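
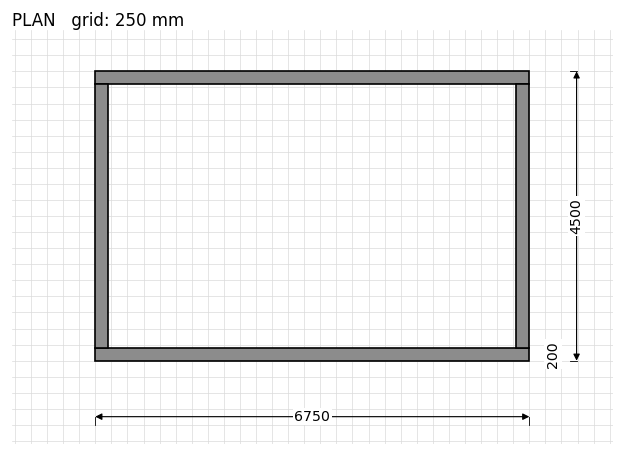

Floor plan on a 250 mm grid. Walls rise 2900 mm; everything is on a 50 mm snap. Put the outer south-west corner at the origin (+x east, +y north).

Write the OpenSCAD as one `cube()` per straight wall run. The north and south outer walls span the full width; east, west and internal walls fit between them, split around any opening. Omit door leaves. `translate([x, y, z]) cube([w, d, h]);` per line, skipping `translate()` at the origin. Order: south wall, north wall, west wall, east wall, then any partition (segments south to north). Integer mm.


cube([6750, 200, 2900]);
translate([0, 4300, 0]) cube([6750, 200, 2900]);
translate([0, 200, 0]) cube([200, 4100, 2900]);
translate([6550, 200, 0]) cube([200, 4100, 2900]);


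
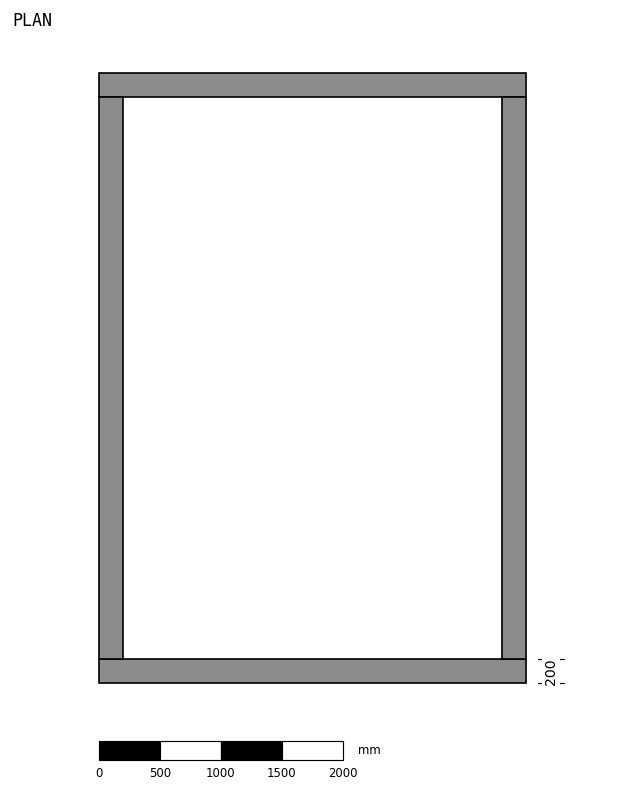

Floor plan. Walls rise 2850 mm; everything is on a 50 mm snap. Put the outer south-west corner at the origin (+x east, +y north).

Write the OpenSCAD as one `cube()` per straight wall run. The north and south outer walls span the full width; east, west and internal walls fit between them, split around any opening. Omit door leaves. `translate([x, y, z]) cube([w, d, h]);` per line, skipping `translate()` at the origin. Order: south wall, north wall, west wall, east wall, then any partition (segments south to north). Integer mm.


cube([3500, 200, 2850]);
translate([0, 4800, 0]) cube([3500, 200, 2850]);
translate([0, 200, 0]) cube([200, 4600, 2850]);
translate([3300, 200, 0]) cube([200, 4600, 2850]);


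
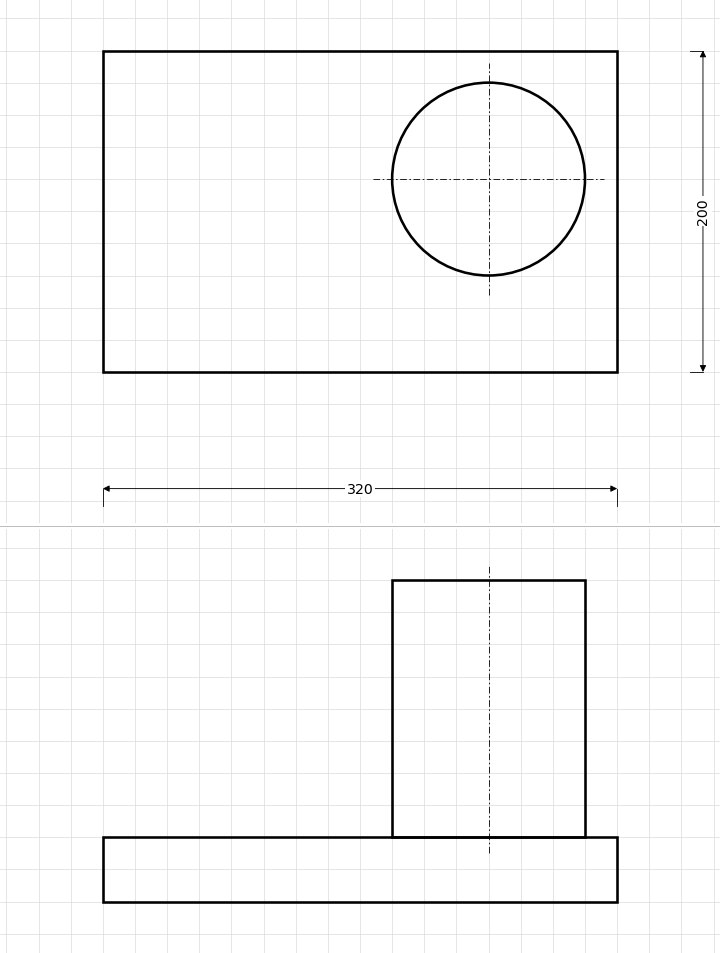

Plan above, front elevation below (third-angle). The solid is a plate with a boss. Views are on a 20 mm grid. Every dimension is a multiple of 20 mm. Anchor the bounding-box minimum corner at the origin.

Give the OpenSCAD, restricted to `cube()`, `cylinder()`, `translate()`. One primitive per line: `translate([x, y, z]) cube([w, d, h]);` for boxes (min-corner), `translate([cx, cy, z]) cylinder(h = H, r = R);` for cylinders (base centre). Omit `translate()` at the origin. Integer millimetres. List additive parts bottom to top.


cube([320, 200, 40]);
translate([240, 120, 40]) cylinder(h = 160, r = 60);


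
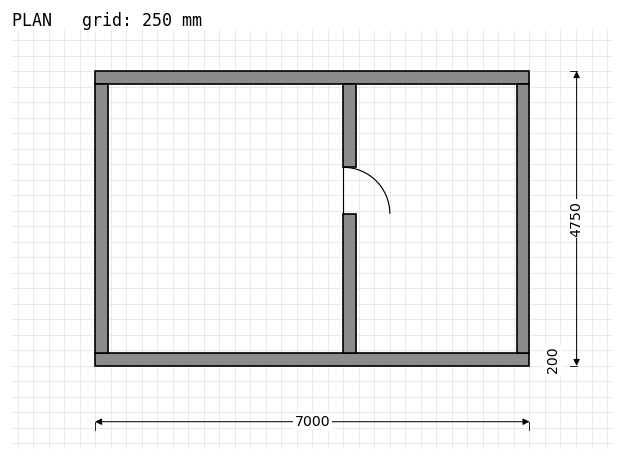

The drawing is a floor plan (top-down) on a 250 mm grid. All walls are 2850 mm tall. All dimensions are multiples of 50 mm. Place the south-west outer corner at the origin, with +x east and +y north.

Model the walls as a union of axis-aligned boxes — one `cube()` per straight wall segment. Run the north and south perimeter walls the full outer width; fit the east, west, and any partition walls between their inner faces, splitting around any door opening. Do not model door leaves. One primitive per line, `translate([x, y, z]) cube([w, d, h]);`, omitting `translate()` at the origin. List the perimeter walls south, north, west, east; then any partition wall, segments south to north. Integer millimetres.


cube([7000, 200, 2850]);
translate([0, 4550, 0]) cube([7000, 200, 2850]);
translate([0, 200, 0]) cube([200, 4350, 2850]);
translate([6800, 200, 0]) cube([200, 4350, 2850]);
translate([4000, 200, 0]) cube([200, 2250, 2850]);
translate([4000, 3200, 0]) cube([200, 1350, 2850]);


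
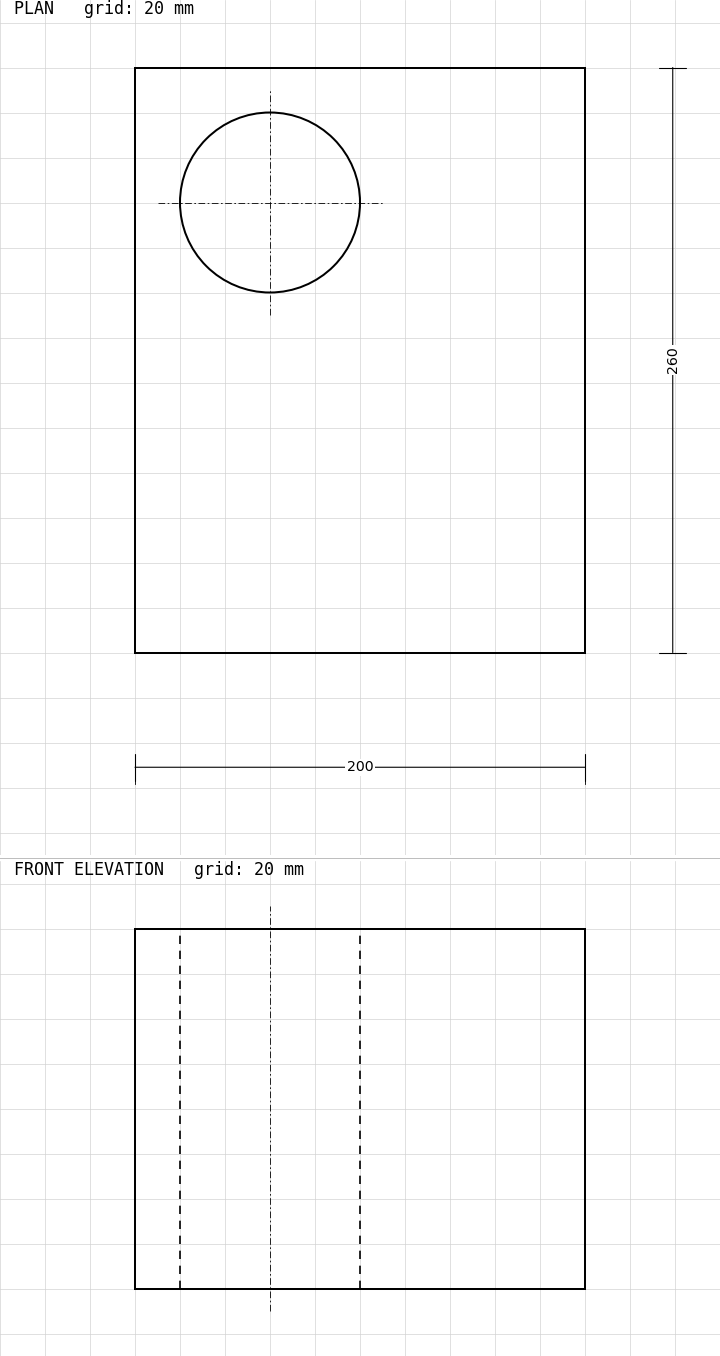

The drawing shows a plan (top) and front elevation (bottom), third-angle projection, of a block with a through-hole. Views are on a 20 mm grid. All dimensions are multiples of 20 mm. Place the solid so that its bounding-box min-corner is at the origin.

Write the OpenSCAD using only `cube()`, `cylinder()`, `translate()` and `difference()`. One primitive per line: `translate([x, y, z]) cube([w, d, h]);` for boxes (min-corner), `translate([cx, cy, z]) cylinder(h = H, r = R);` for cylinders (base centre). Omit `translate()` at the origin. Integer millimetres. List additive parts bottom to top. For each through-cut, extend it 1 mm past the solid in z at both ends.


difference() {
  cube([200, 260, 160]);
  translate([60, 200, -1]) cylinder(h = 162, r = 40);
}


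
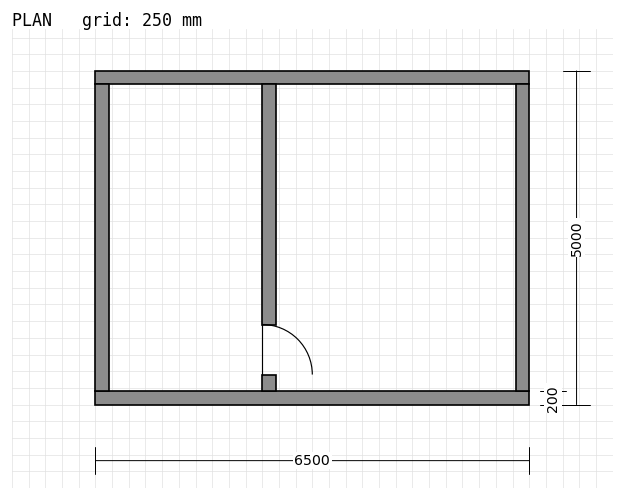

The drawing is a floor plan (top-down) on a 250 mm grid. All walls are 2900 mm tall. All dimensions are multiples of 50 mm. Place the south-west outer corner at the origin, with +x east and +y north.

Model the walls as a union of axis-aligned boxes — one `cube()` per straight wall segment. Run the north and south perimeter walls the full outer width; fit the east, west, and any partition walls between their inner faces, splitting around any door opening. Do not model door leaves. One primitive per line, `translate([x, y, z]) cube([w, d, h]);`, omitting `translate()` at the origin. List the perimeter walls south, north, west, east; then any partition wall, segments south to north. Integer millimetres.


cube([6500, 200, 2900]);
translate([0, 4800, 0]) cube([6500, 200, 2900]);
translate([0, 200, 0]) cube([200, 4600, 2900]);
translate([6300, 200, 0]) cube([200, 4600, 2900]);
translate([2500, 200, 0]) cube([200, 250, 2900]);
translate([2500, 1200, 0]) cube([200, 3600, 2900]);


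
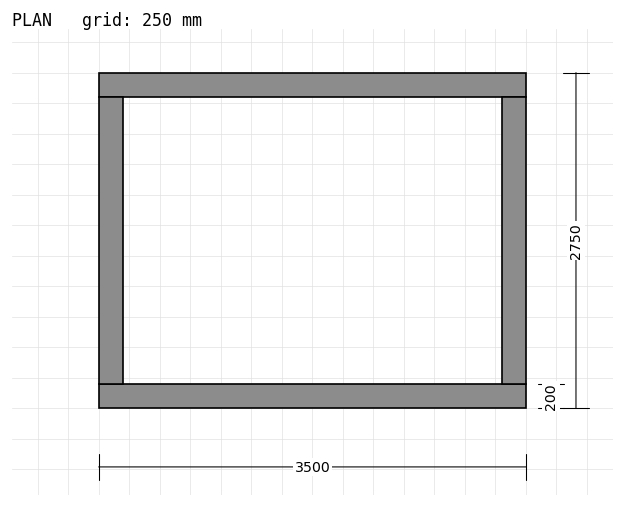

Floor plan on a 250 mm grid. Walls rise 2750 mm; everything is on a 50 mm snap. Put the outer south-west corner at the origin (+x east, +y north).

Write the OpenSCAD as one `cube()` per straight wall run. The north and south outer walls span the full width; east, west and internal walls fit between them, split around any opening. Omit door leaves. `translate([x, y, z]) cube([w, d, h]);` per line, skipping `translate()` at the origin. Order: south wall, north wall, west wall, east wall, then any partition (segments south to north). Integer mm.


cube([3500, 200, 2750]);
translate([0, 2550, 0]) cube([3500, 200, 2750]);
translate([0, 200, 0]) cube([200, 2350, 2750]);
translate([3300, 200, 0]) cube([200, 2350, 2750]);


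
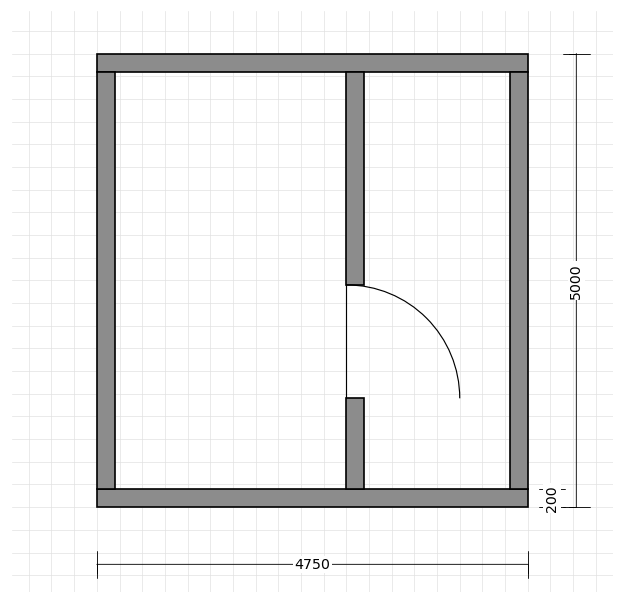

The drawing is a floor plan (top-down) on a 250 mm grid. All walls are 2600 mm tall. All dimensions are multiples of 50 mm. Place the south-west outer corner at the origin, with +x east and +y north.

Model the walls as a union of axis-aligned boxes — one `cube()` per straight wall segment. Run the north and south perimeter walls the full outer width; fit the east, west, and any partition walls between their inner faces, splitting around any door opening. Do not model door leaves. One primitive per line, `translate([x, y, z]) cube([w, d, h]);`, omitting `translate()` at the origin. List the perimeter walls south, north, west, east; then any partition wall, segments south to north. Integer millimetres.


cube([4750, 200, 2600]);
translate([0, 4800, 0]) cube([4750, 200, 2600]);
translate([0, 200, 0]) cube([200, 4600, 2600]);
translate([4550, 200, 0]) cube([200, 4600, 2600]);
translate([2750, 200, 0]) cube([200, 1000, 2600]);
translate([2750, 2450, 0]) cube([200, 2350, 2600]);


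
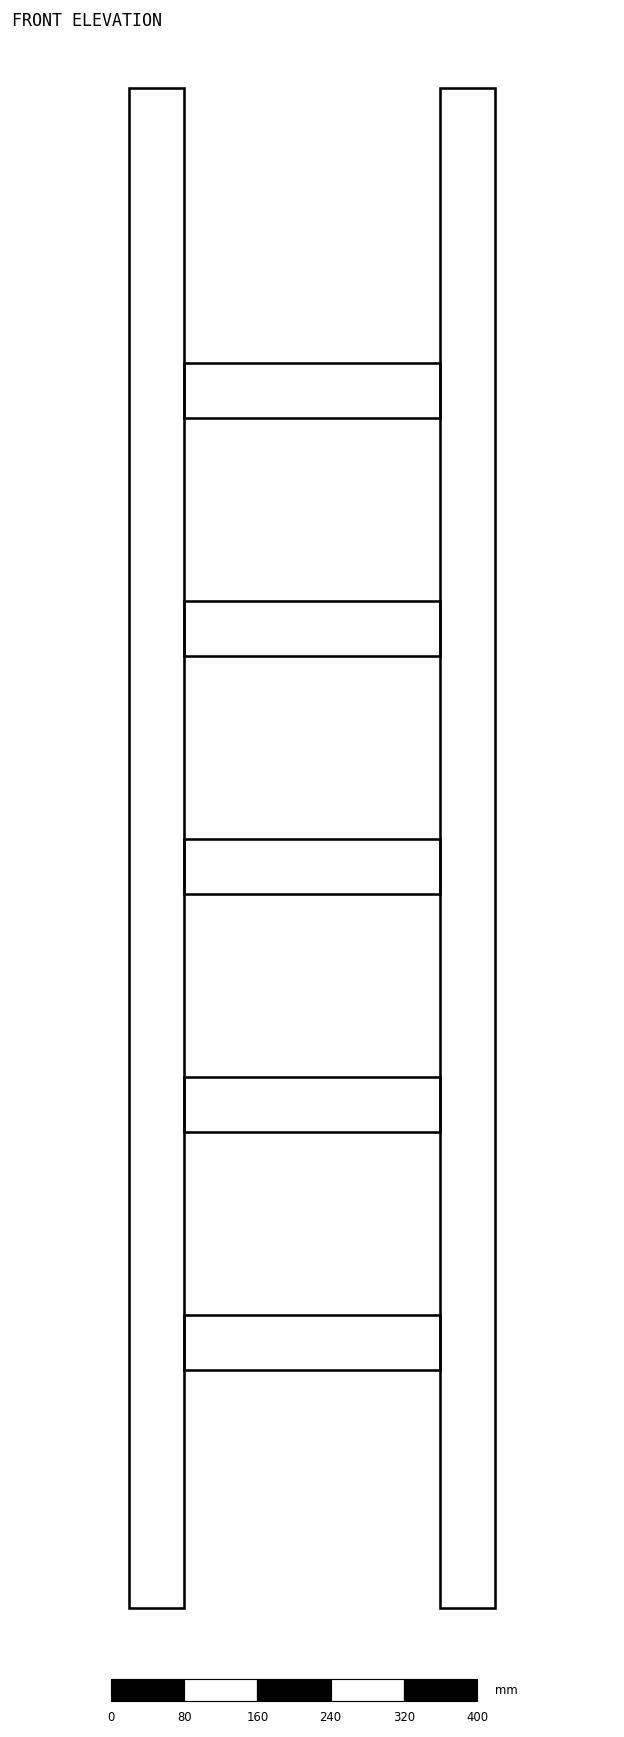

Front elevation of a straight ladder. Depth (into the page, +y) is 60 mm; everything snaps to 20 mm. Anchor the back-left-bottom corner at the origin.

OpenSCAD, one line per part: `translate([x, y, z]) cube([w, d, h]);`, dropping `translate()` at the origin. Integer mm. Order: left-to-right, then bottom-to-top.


cube([60, 60, 1660]);
translate([60, 0, 260]) cube([280, 60, 60]);
translate([60, 0, 520]) cube([280, 60, 60]);
translate([60, 0, 780]) cube([280, 60, 60]);
translate([60, 0, 1040]) cube([280, 60, 60]);
translate([60, 0, 1300]) cube([280, 60, 60]);
translate([340, 0, 0]) cube([60, 60, 1660]);


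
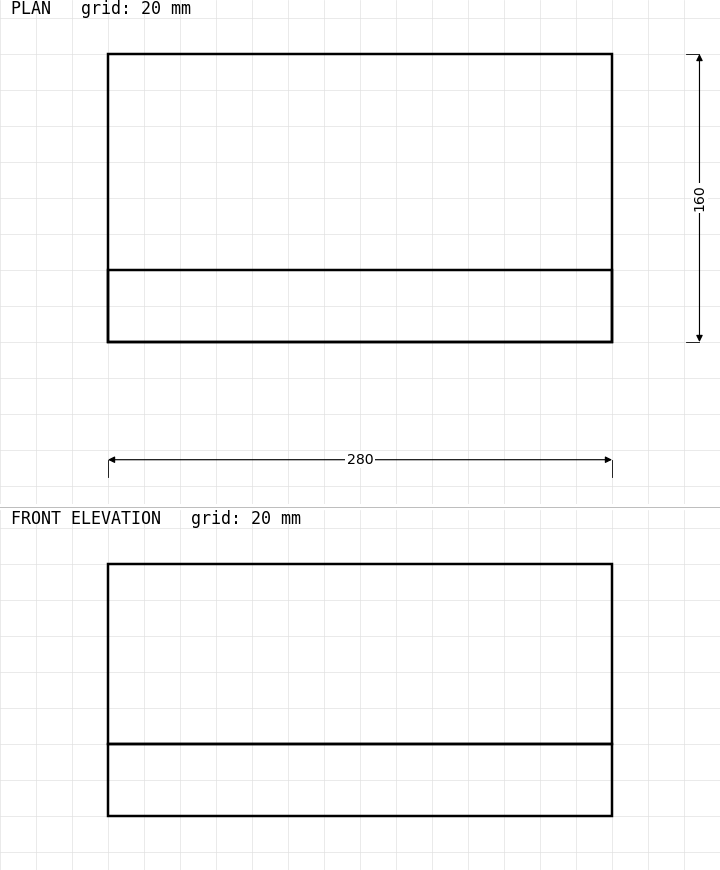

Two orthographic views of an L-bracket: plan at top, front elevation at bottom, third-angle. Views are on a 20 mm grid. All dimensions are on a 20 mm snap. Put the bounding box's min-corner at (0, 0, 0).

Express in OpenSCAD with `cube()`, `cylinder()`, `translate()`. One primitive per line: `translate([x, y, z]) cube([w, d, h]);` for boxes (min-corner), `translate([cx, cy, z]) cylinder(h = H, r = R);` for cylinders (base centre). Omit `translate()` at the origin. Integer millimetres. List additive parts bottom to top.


cube([280, 160, 40]);
translate([0, 0, 40]) cube([280, 40, 100]);


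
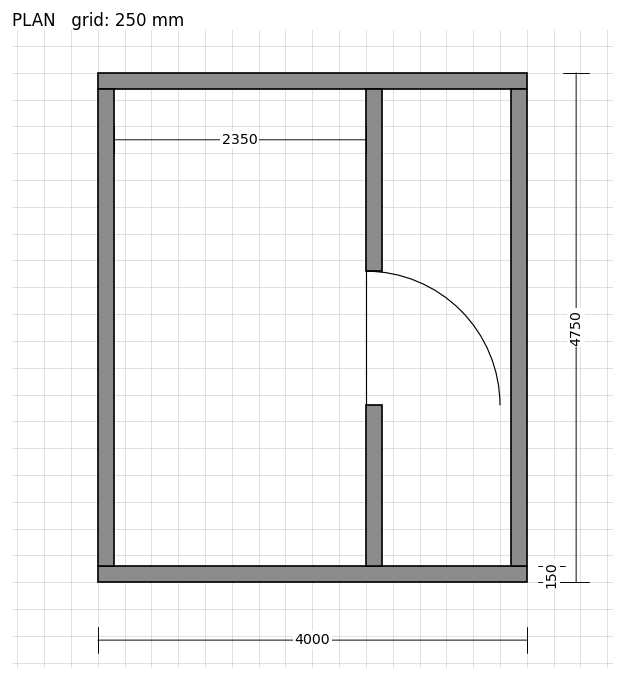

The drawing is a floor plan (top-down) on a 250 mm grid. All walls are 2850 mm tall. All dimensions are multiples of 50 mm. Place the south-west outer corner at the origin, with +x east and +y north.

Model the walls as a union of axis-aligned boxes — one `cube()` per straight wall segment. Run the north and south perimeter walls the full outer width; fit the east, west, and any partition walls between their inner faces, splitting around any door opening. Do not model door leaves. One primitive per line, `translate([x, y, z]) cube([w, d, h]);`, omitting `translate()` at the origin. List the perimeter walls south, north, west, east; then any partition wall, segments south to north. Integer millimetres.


cube([4000, 150, 2850]);
translate([0, 4600, 0]) cube([4000, 150, 2850]);
translate([0, 150, 0]) cube([150, 4450, 2850]);
translate([3850, 150, 0]) cube([150, 4450, 2850]);
translate([2500, 150, 0]) cube([150, 1500, 2850]);
translate([2500, 2900, 0]) cube([150, 1700, 2850]);


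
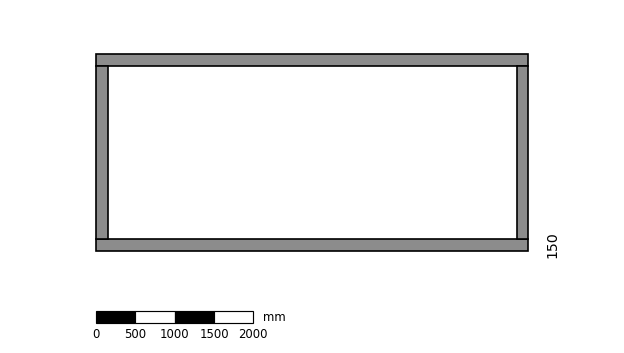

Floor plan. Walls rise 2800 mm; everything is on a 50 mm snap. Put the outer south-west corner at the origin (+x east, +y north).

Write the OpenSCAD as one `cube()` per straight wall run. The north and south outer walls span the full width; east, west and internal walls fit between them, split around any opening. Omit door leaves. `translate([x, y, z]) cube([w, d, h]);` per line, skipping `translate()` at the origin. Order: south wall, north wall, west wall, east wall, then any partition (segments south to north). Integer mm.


cube([5500, 150, 2800]);
translate([0, 2350, 0]) cube([5500, 150, 2800]);
translate([0, 150, 0]) cube([150, 2200, 2800]);
translate([5350, 150, 0]) cube([150, 2200, 2800]);


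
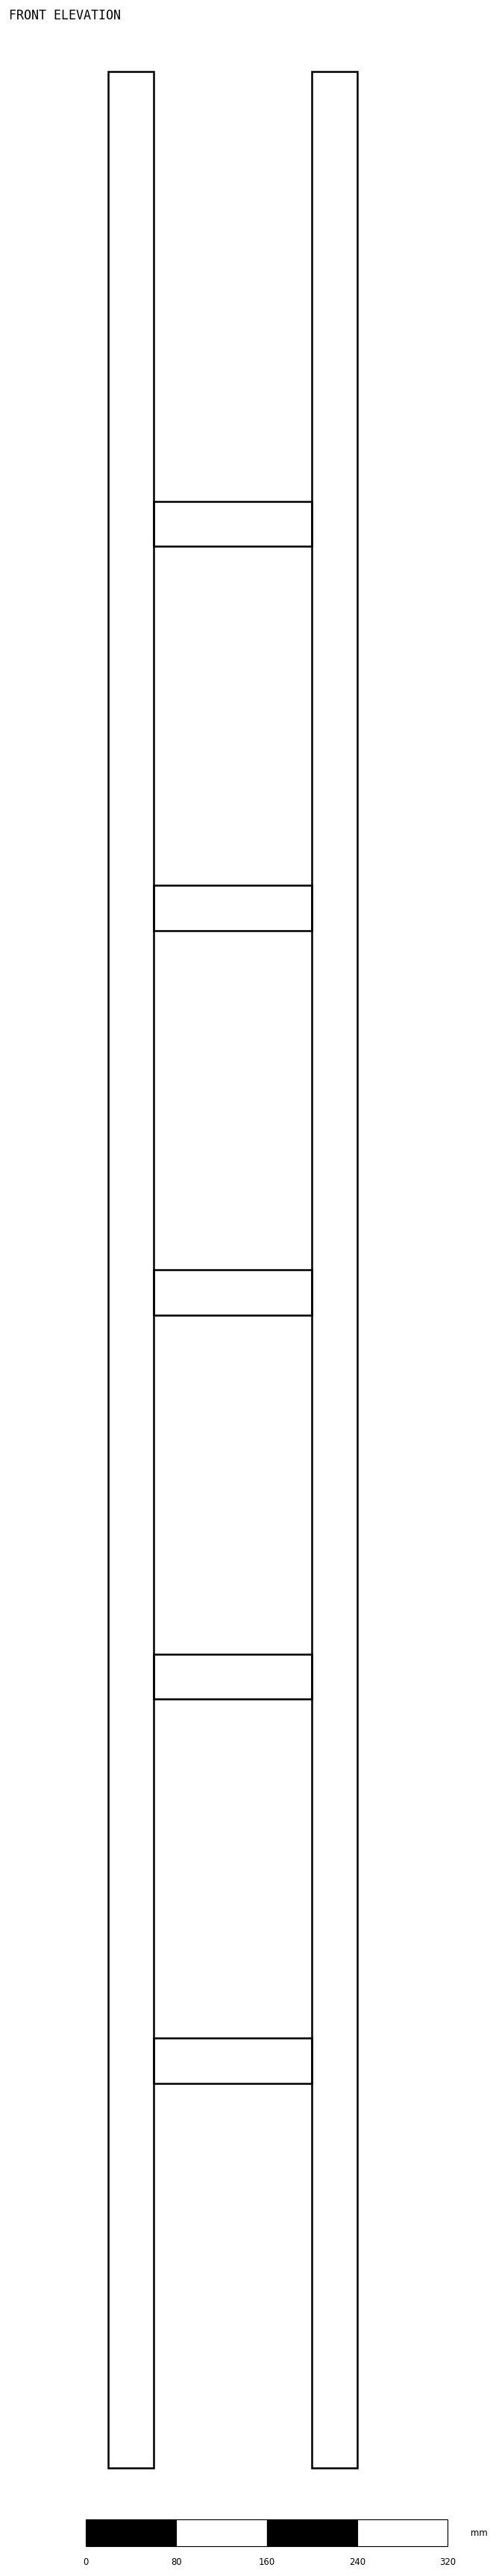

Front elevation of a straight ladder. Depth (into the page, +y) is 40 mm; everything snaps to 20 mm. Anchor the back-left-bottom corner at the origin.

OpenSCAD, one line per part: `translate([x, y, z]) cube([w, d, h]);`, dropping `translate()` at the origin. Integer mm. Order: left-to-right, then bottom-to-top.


cube([40, 40, 2120]);
translate([40, 0, 340]) cube([140, 40, 40]);
translate([40, 0, 680]) cube([140, 40, 40]);
translate([40, 0, 1020]) cube([140, 40, 40]);
translate([40, 0, 1360]) cube([140, 40, 40]);
translate([40, 0, 1700]) cube([140, 40, 40]);
translate([180, 0, 0]) cube([40, 40, 2120]);


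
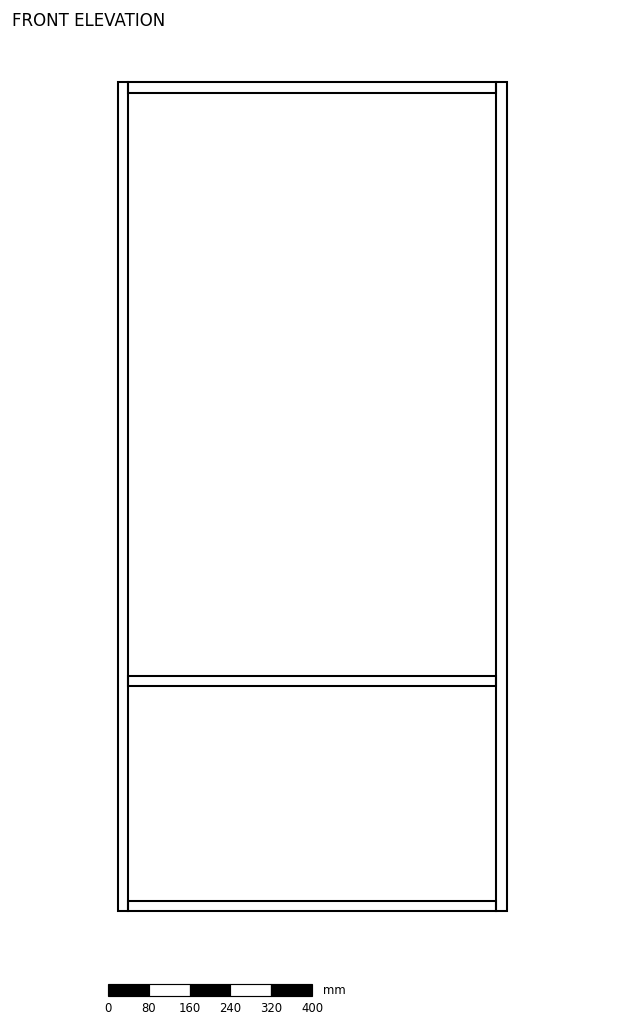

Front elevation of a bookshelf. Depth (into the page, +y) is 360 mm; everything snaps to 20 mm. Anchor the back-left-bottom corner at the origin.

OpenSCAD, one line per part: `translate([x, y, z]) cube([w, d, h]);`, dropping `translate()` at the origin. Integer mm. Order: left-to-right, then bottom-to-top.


cube([20, 360, 1620]);
translate([20, 0, 0]) cube([720, 360, 20]);
translate([20, 0, 440]) cube([720, 360, 20]);
translate([20, 0, 1600]) cube([720, 360, 20]);
translate([740, 0, 0]) cube([20, 360, 1620]);


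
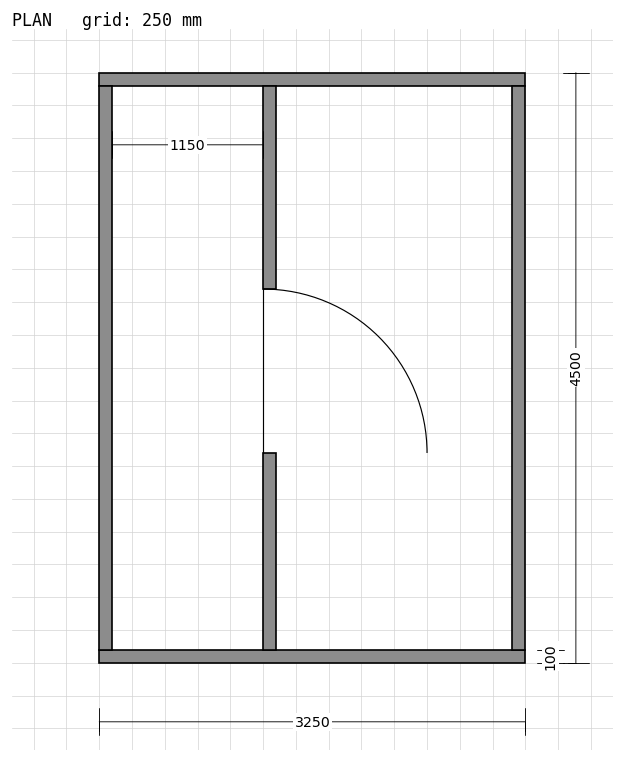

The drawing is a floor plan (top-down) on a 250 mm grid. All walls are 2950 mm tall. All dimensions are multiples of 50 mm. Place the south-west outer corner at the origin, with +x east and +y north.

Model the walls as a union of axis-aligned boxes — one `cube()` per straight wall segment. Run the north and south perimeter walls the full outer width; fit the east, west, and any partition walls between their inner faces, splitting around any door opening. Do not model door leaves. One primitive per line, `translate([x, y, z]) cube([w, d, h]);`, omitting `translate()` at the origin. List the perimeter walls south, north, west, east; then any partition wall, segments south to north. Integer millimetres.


cube([3250, 100, 2950]);
translate([0, 4400, 0]) cube([3250, 100, 2950]);
translate([0, 100, 0]) cube([100, 4300, 2950]);
translate([3150, 100, 0]) cube([100, 4300, 2950]);
translate([1250, 100, 0]) cube([100, 1500, 2950]);
translate([1250, 2850, 0]) cube([100, 1550, 2950]);


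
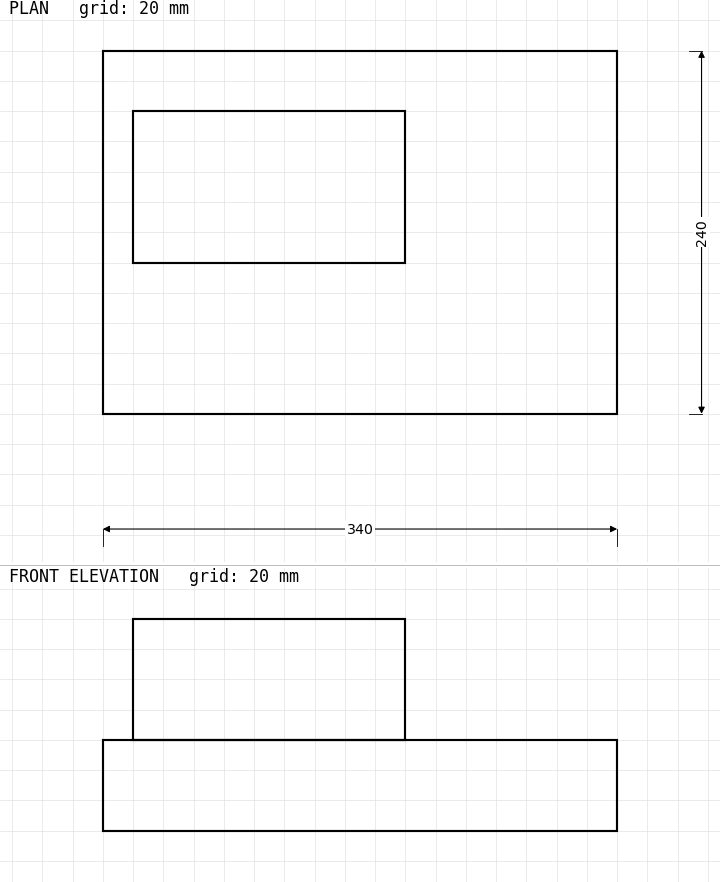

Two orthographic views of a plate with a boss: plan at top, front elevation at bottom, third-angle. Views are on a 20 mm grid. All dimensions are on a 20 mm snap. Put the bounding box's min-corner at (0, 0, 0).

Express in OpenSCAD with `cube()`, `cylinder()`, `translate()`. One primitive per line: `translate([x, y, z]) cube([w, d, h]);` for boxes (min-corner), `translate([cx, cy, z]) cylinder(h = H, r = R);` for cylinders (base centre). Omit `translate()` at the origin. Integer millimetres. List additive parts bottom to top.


cube([340, 240, 60]);
translate([20, 100, 60]) cube([180, 100, 80]);


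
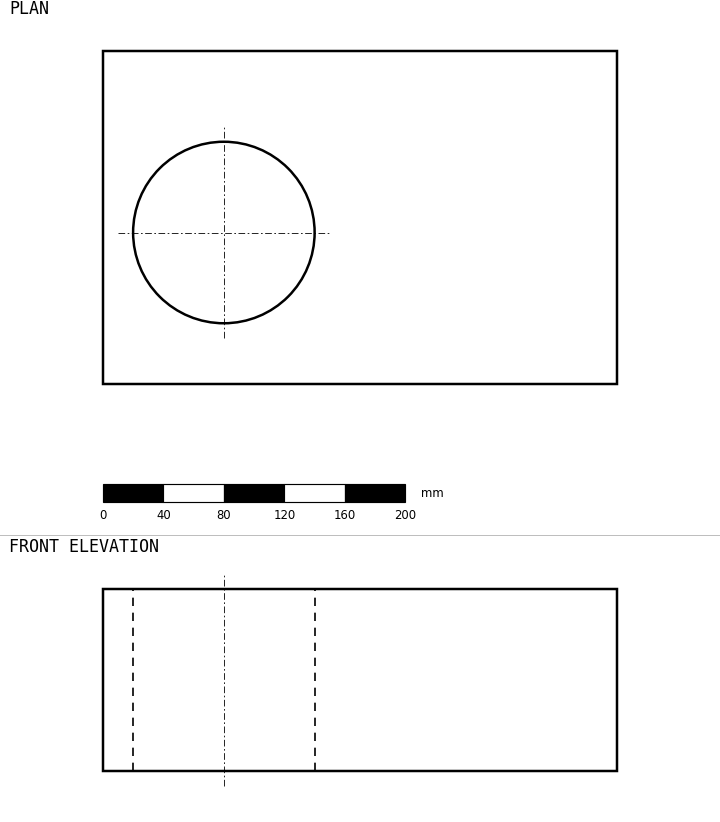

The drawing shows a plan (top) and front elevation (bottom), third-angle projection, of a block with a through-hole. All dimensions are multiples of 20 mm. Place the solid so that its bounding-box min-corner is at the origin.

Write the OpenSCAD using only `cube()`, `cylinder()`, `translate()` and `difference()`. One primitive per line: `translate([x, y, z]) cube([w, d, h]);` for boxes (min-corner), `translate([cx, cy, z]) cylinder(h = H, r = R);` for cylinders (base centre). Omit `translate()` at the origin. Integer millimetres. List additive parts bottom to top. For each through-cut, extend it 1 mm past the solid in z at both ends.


difference() {
  cube([340, 220, 120]);
  translate([80, 100, -1]) cylinder(h = 122, r = 60);
}


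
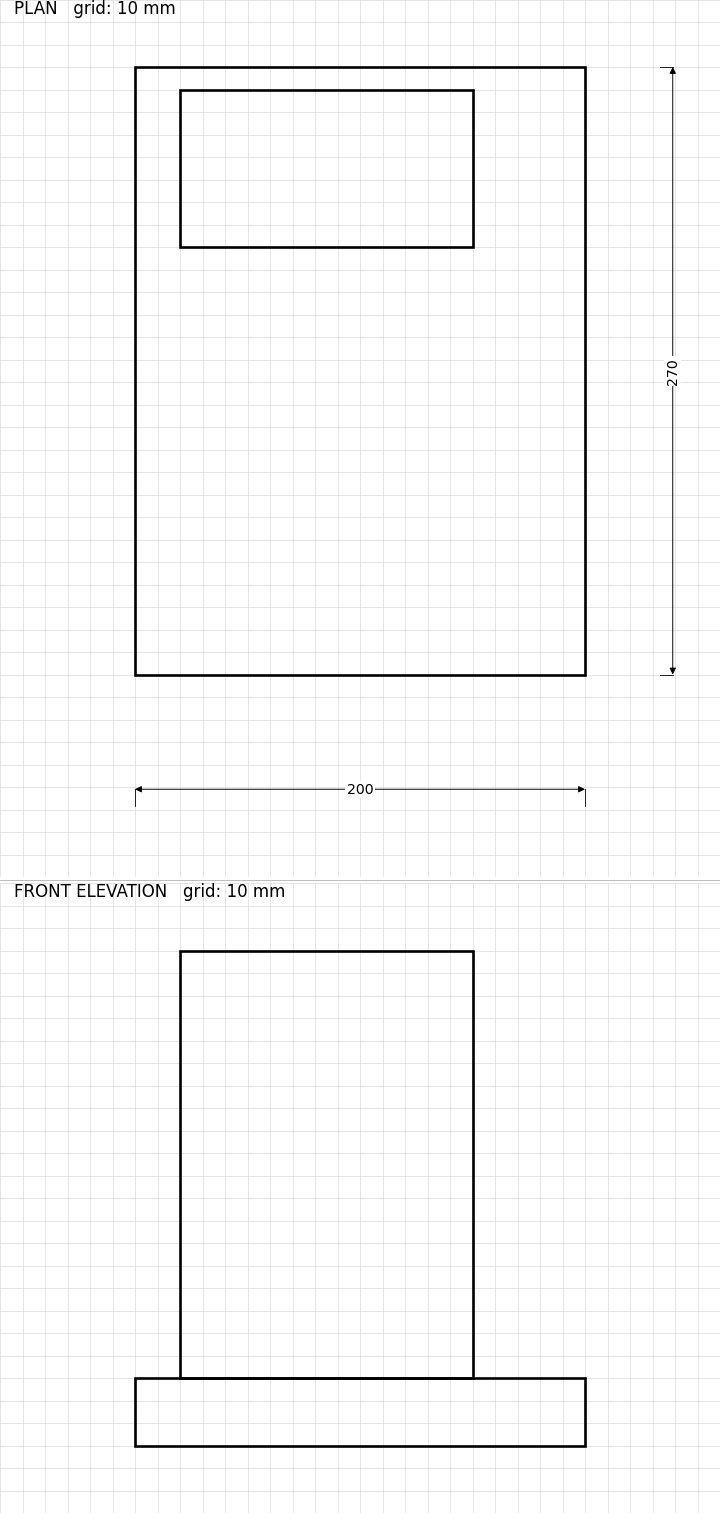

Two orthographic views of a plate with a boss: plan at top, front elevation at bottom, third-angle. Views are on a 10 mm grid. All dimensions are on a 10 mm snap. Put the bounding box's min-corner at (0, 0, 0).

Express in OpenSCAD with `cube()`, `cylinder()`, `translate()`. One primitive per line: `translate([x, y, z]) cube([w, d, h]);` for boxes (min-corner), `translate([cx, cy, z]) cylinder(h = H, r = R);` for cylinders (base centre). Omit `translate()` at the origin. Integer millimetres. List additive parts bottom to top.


cube([200, 270, 30]);
translate([20, 190, 30]) cube([130, 70, 190]);


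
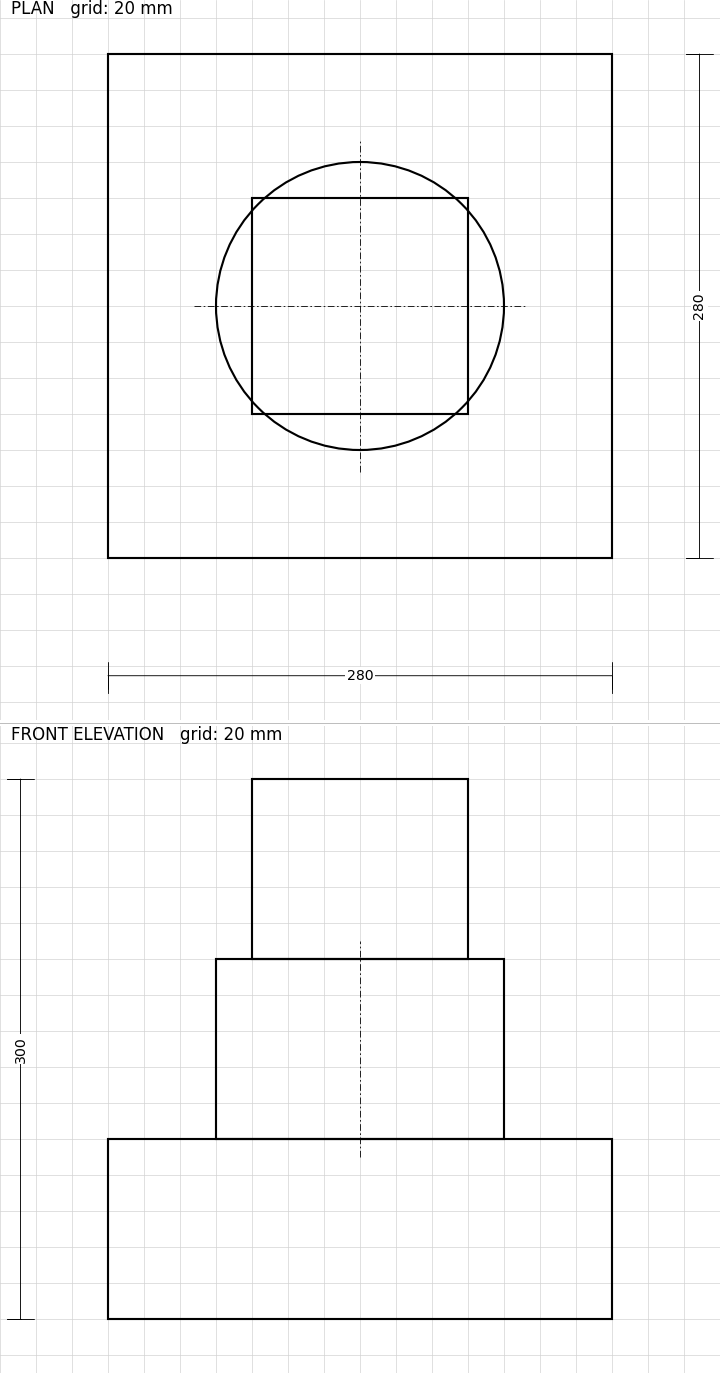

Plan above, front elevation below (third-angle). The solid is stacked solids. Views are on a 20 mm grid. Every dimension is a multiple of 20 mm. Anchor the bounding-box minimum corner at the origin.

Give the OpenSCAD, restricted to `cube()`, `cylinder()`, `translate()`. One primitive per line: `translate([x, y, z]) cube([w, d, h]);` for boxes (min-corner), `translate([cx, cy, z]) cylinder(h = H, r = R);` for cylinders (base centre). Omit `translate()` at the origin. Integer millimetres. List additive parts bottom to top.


cube([280, 280, 100]);
translate([140, 140, 100]) cylinder(h = 100, r = 80);
translate([80, 80, 200]) cube([120, 120, 100]);


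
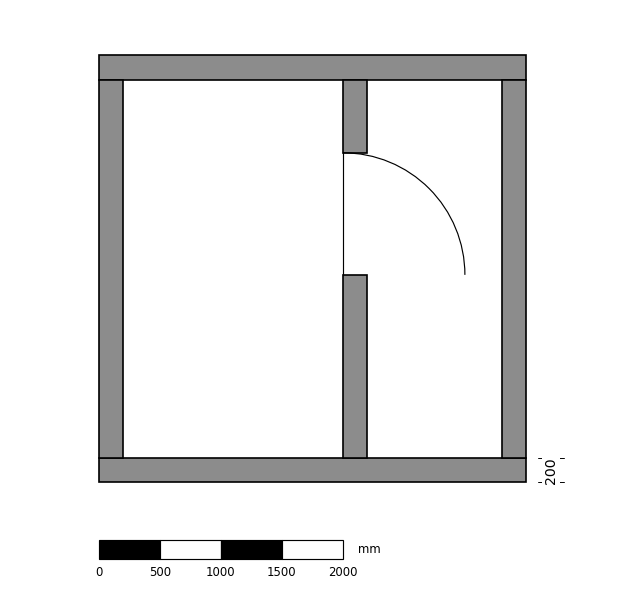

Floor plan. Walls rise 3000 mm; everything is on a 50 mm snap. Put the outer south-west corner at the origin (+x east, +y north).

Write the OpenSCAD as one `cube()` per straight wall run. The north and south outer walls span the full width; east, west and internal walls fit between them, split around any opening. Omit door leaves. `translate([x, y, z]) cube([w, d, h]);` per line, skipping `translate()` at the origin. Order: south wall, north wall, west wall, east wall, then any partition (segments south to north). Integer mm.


cube([3500, 200, 3000]);
translate([0, 3300, 0]) cube([3500, 200, 3000]);
translate([0, 200, 0]) cube([200, 3100, 3000]);
translate([3300, 200, 0]) cube([200, 3100, 3000]);
translate([2000, 200, 0]) cube([200, 1500, 3000]);
translate([2000, 2700, 0]) cube([200, 600, 3000]);


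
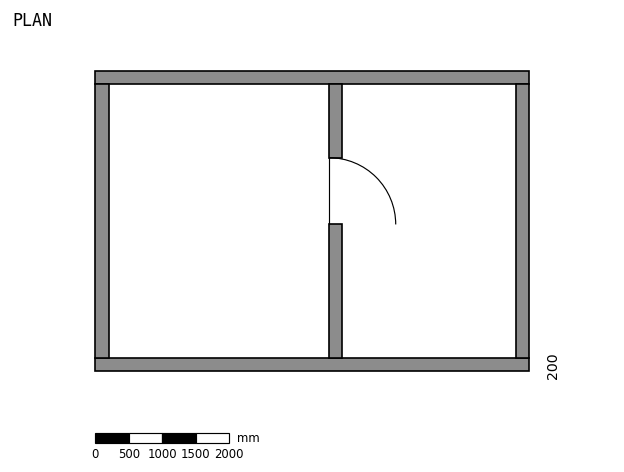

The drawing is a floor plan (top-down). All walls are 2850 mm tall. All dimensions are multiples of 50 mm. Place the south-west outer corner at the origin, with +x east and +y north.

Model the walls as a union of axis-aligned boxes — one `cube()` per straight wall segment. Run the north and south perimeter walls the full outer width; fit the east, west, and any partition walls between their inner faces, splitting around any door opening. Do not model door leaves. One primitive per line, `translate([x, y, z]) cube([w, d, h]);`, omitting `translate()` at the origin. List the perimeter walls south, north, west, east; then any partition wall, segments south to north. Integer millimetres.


cube([6500, 200, 2850]);
translate([0, 4300, 0]) cube([6500, 200, 2850]);
translate([0, 200, 0]) cube([200, 4100, 2850]);
translate([6300, 200, 0]) cube([200, 4100, 2850]);
translate([3500, 200, 0]) cube([200, 2000, 2850]);
translate([3500, 3200, 0]) cube([200, 1100, 2850]);


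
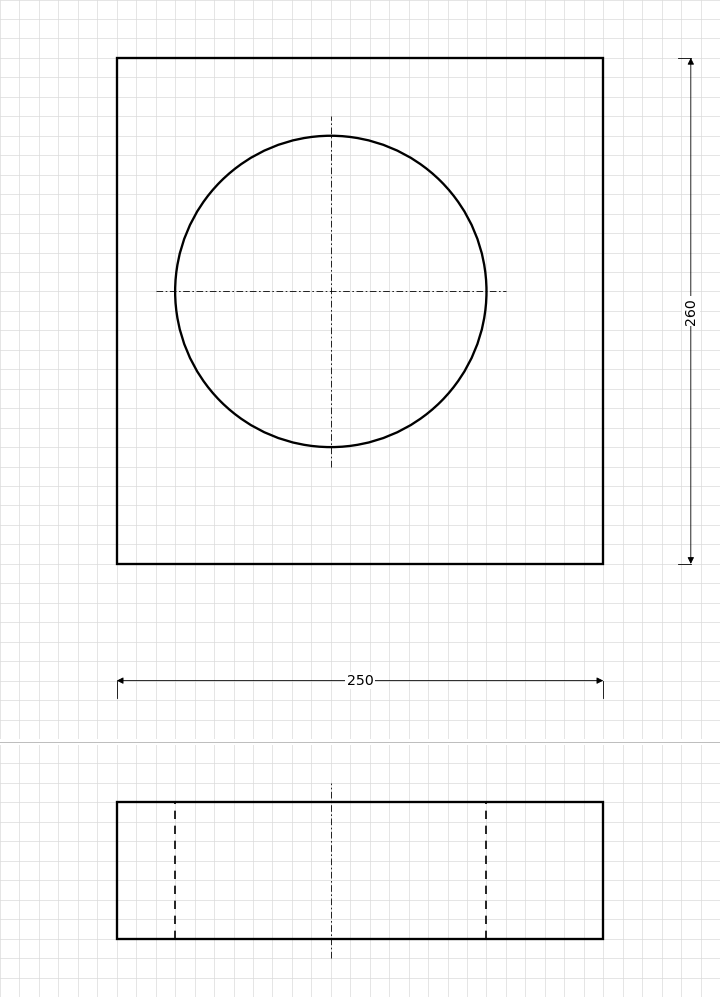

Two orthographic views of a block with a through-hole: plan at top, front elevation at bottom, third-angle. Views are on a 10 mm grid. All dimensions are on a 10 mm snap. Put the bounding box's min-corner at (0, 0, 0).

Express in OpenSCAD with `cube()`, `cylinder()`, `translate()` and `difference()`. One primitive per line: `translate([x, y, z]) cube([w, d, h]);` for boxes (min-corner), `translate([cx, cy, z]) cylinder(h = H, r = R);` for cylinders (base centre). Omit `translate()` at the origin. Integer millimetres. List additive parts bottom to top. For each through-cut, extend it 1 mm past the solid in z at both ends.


difference() {
  cube([250, 260, 70]);
  translate([110, 140, -1]) cylinder(h = 72, r = 80);
}


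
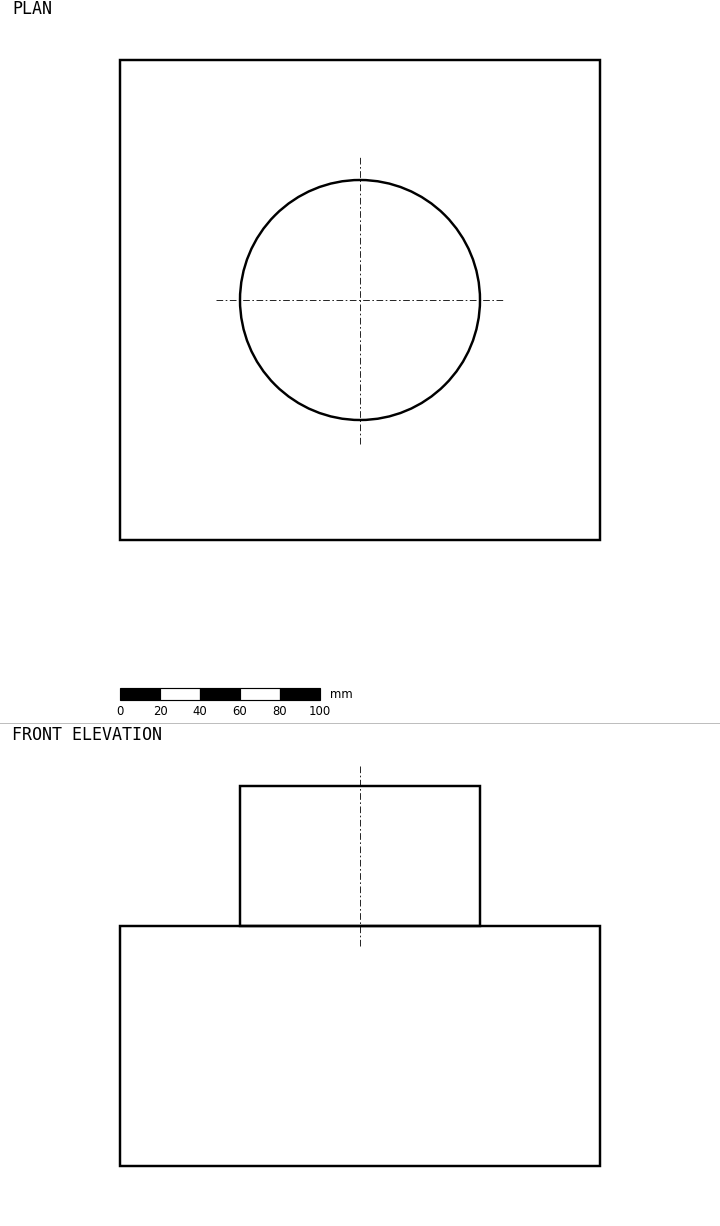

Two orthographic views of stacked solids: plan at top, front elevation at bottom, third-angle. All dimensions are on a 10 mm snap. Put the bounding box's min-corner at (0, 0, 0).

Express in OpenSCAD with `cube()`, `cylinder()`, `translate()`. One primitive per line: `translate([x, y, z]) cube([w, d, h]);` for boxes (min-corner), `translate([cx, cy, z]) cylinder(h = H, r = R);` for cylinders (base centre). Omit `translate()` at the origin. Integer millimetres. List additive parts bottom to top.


cube([240, 240, 120]);
translate([120, 120, 120]) cylinder(h = 70, r = 60);


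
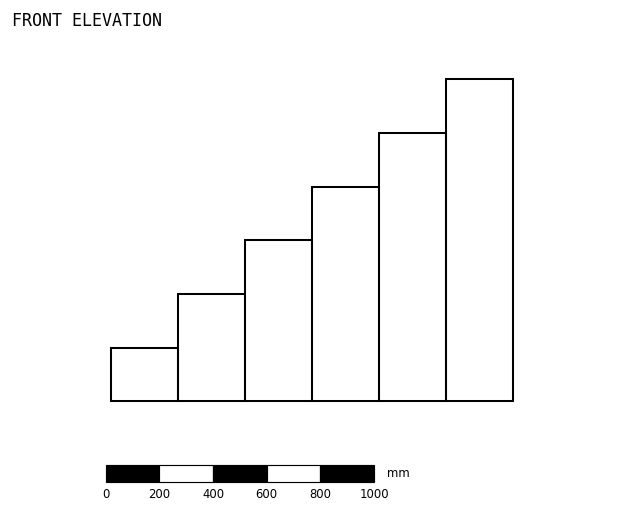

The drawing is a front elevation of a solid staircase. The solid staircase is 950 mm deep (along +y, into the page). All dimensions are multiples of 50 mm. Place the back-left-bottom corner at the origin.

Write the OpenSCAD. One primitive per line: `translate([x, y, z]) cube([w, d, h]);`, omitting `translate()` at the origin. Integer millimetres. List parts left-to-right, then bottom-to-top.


cube([250, 950, 200]);
translate([250, 0, 0]) cube([250, 950, 400]);
translate([500, 0, 0]) cube([250, 950, 600]);
translate([750, 0, 0]) cube([250, 950, 800]);
translate([1000, 0, 0]) cube([250, 950, 1000]);
translate([1250, 0, 0]) cube([250, 950, 1200]);


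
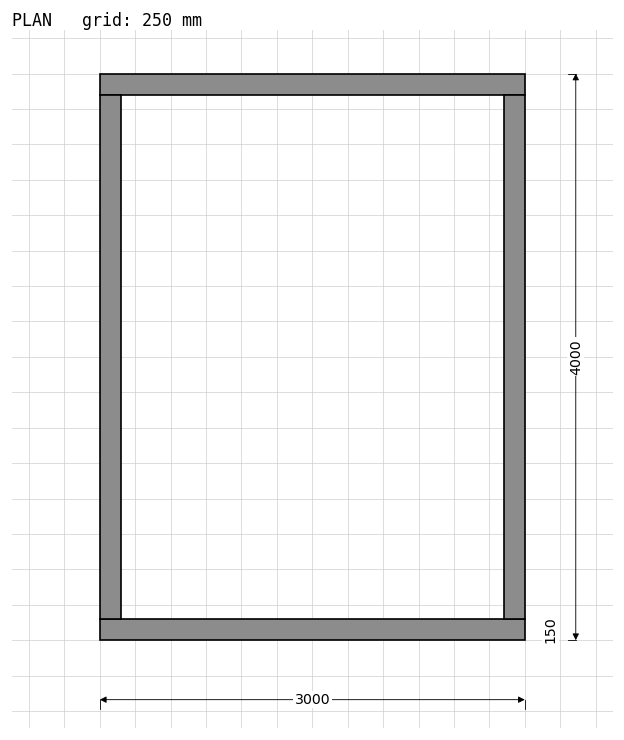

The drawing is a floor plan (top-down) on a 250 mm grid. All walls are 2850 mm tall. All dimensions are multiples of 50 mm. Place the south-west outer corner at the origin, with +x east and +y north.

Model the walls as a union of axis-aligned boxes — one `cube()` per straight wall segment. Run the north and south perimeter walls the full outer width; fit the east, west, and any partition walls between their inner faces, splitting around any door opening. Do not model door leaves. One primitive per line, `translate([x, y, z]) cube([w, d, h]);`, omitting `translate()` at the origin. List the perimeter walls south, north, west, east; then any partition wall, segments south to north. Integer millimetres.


cube([3000, 150, 2850]);
translate([0, 3850, 0]) cube([3000, 150, 2850]);
translate([0, 150, 0]) cube([150, 3700, 2850]);
translate([2850, 150, 0]) cube([150, 3700, 2850]);


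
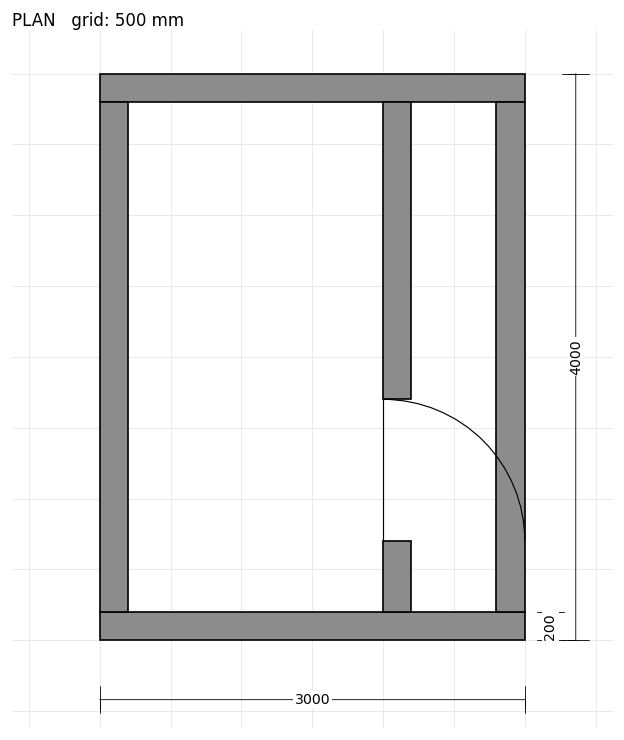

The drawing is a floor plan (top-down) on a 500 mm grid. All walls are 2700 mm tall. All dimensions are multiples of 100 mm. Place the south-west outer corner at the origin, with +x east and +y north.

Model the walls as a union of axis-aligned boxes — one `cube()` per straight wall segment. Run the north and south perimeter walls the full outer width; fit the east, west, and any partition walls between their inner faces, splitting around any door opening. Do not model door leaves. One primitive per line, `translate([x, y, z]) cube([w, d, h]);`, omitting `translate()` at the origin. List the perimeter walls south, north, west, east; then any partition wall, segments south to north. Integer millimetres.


cube([3000, 200, 2700]);
translate([0, 3800, 0]) cube([3000, 200, 2700]);
translate([0, 200, 0]) cube([200, 3600, 2700]);
translate([2800, 200, 0]) cube([200, 3600, 2700]);
translate([2000, 200, 0]) cube([200, 500, 2700]);
translate([2000, 1700, 0]) cube([200, 2100, 2700]);


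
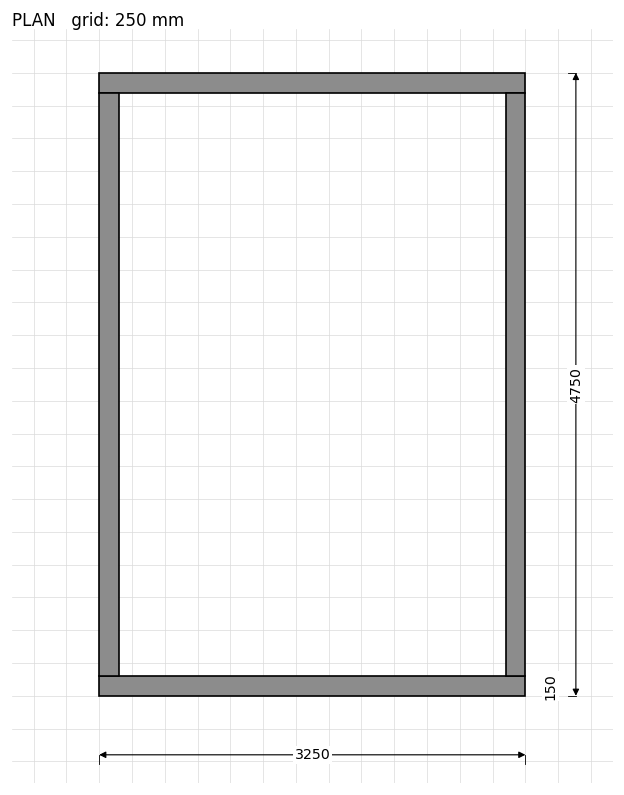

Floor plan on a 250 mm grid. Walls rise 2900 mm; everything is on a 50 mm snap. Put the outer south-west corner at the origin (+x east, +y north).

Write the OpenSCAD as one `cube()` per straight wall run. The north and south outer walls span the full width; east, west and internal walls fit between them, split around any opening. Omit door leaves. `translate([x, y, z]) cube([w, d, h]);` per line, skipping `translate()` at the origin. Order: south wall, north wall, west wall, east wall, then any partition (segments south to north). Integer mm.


cube([3250, 150, 2900]);
translate([0, 4600, 0]) cube([3250, 150, 2900]);
translate([0, 150, 0]) cube([150, 4450, 2900]);
translate([3100, 150, 0]) cube([150, 4450, 2900]);


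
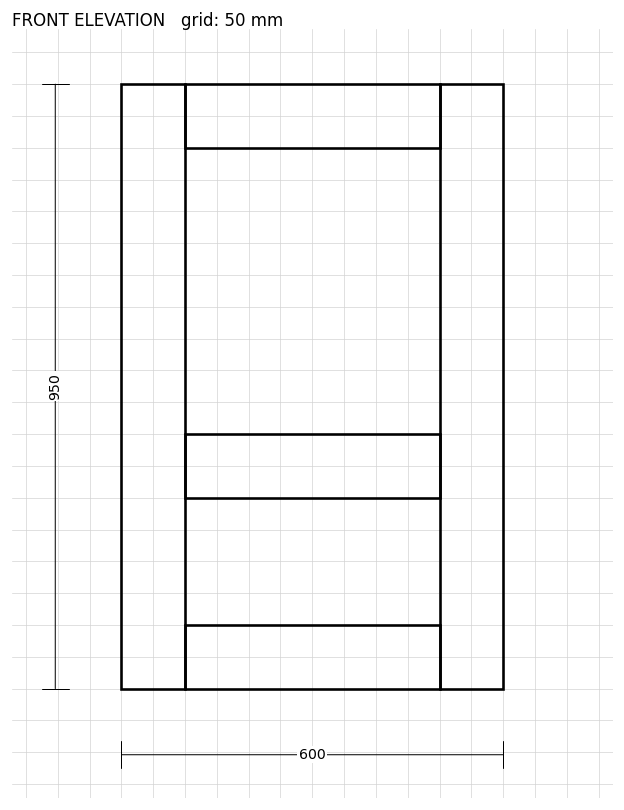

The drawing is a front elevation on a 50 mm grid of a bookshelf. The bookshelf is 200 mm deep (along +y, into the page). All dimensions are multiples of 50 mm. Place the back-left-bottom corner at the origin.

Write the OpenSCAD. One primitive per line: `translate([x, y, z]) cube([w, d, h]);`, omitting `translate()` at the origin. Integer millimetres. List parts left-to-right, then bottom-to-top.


cube([100, 200, 950]);
translate([100, 0, 0]) cube([400, 200, 100]);
translate([100, 0, 300]) cube([400, 200, 100]);
translate([100, 0, 850]) cube([400, 200, 100]);
translate([500, 0, 0]) cube([100, 200, 950]);


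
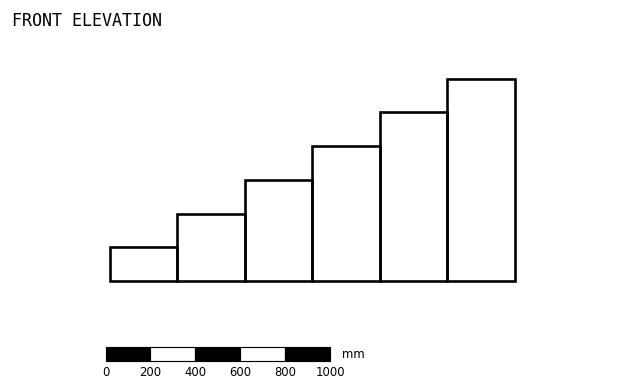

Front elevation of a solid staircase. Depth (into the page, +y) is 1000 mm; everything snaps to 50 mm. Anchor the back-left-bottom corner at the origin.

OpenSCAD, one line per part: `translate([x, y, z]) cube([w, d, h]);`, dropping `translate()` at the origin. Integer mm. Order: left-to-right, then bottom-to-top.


cube([300, 1000, 150]);
translate([300, 0, 0]) cube([300, 1000, 300]);
translate([600, 0, 0]) cube([300, 1000, 450]);
translate([900, 0, 0]) cube([300, 1000, 600]);
translate([1200, 0, 0]) cube([300, 1000, 750]);
translate([1500, 0, 0]) cube([300, 1000, 900]);


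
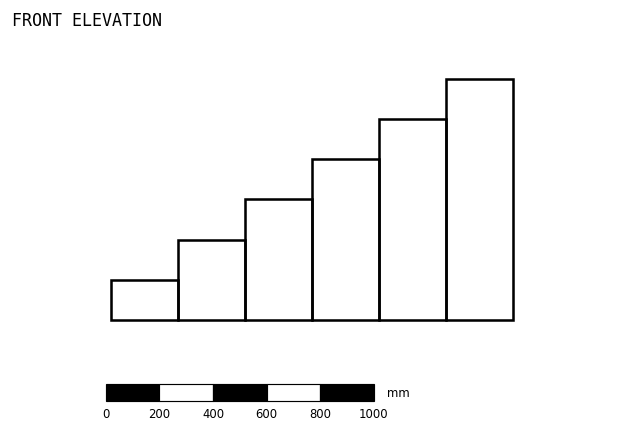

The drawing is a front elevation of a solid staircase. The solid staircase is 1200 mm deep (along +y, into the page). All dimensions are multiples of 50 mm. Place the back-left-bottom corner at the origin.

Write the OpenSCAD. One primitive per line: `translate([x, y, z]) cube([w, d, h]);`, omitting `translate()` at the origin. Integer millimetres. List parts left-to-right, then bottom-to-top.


cube([250, 1200, 150]);
translate([250, 0, 0]) cube([250, 1200, 300]);
translate([500, 0, 0]) cube([250, 1200, 450]);
translate([750, 0, 0]) cube([250, 1200, 600]);
translate([1000, 0, 0]) cube([250, 1200, 750]);
translate([1250, 0, 0]) cube([250, 1200, 900]);


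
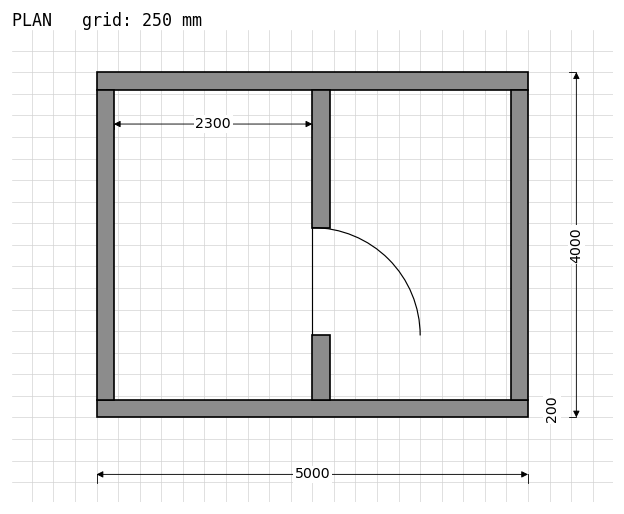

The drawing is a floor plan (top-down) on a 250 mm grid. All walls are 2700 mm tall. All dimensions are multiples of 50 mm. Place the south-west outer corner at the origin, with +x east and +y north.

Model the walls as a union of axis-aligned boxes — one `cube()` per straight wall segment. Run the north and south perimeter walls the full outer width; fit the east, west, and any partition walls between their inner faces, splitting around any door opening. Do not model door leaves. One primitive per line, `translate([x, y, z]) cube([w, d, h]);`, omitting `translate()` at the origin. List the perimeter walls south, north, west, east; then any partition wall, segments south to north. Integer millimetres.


cube([5000, 200, 2700]);
translate([0, 3800, 0]) cube([5000, 200, 2700]);
translate([0, 200, 0]) cube([200, 3600, 2700]);
translate([4800, 200, 0]) cube([200, 3600, 2700]);
translate([2500, 200, 0]) cube([200, 750, 2700]);
translate([2500, 2200, 0]) cube([200, 1600, 2700]);


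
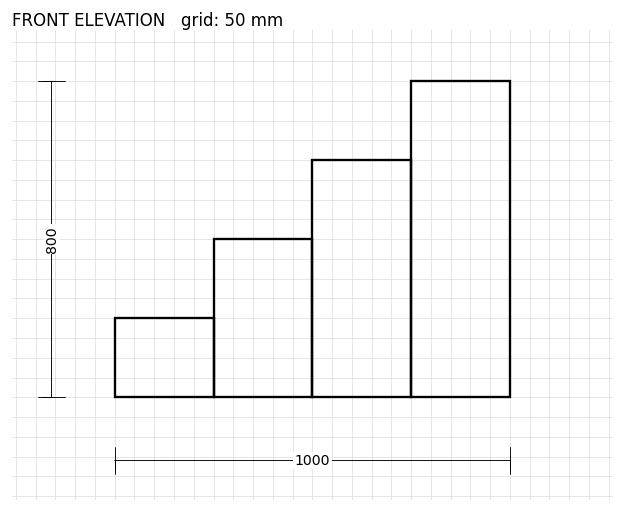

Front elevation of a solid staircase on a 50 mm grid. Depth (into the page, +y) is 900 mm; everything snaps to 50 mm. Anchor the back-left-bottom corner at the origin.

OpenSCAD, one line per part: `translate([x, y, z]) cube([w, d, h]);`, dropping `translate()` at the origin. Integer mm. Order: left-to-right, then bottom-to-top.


cube([250, 900, 200]);
translate([250, 0, 0]) cube([250, 900, 400]);
translate([500, 0, 0]) cube([250, 900, 600]);
translate([750, 0, 0]) cube([250, 900, 800]);


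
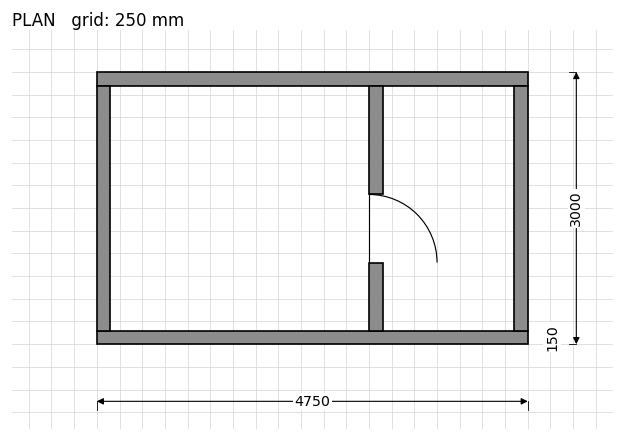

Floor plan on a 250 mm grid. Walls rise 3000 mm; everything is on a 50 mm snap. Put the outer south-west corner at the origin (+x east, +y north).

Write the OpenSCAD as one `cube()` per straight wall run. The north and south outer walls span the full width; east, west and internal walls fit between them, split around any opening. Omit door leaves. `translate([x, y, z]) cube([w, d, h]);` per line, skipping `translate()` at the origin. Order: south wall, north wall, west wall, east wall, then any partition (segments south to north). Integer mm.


cube([4750, 150, 3000]);
translate([0, 2850, 0]) cube([4750, 150, 3000]);
translate([0, 150, 0]) cube([150, 2700, 3000]);
translate([4600, 150, 0]) cube([150, 2700, 3000]);
translate([3000, 150, 0]) cube([150, 750, 3000]);
translate([3000, 1650, 0]) cube([150, 1200, 3000]);


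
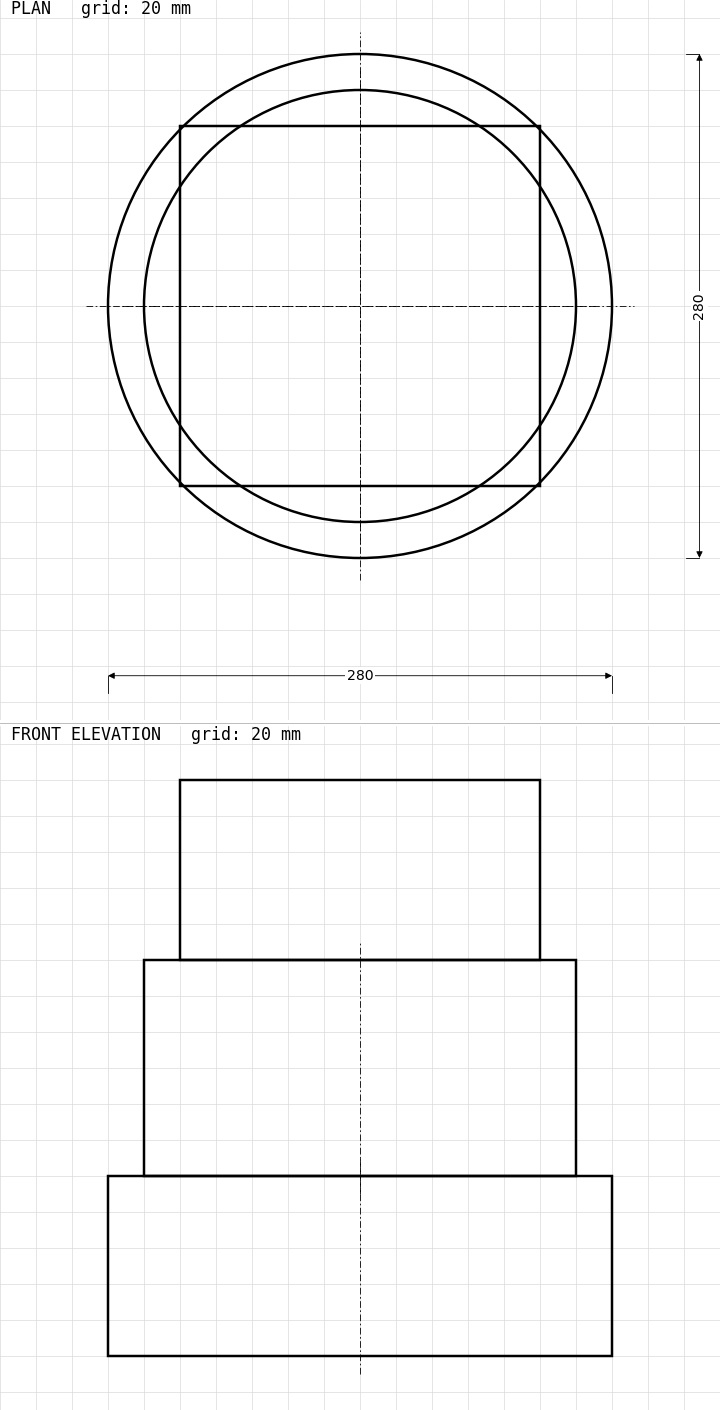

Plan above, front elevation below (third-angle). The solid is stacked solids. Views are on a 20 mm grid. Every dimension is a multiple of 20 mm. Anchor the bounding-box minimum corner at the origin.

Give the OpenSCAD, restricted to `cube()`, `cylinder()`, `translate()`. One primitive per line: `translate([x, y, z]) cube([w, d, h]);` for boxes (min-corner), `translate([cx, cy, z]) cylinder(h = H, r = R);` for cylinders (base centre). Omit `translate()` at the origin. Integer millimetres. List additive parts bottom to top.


translate([140, 140, 0]) cylinder(h = 100, r = 140);
translate([140, 140, 100]) cylinder(h = 120, r = 120);
translate([40, 40, 220]) cube([200, 200, 100]);


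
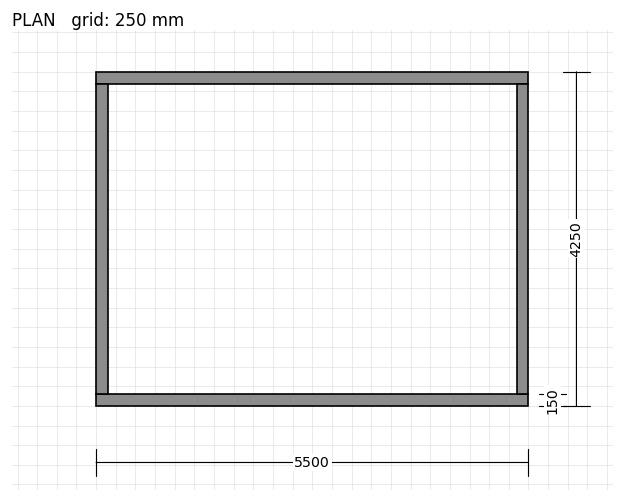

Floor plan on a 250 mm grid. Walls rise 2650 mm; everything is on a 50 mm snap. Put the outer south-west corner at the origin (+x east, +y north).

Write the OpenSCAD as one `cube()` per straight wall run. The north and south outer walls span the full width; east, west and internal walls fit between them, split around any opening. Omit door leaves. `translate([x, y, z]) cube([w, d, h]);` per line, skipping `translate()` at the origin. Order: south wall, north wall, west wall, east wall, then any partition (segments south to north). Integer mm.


cube([5500, 150, 2650]);
translate([0, 4100, 0]) cube([5500, 150, 2650]);
translate([0, 150, 0]) cube([150, 3950, 2650]);
translate([5350, 150, 0]) cube([150, 3950, 2650]);


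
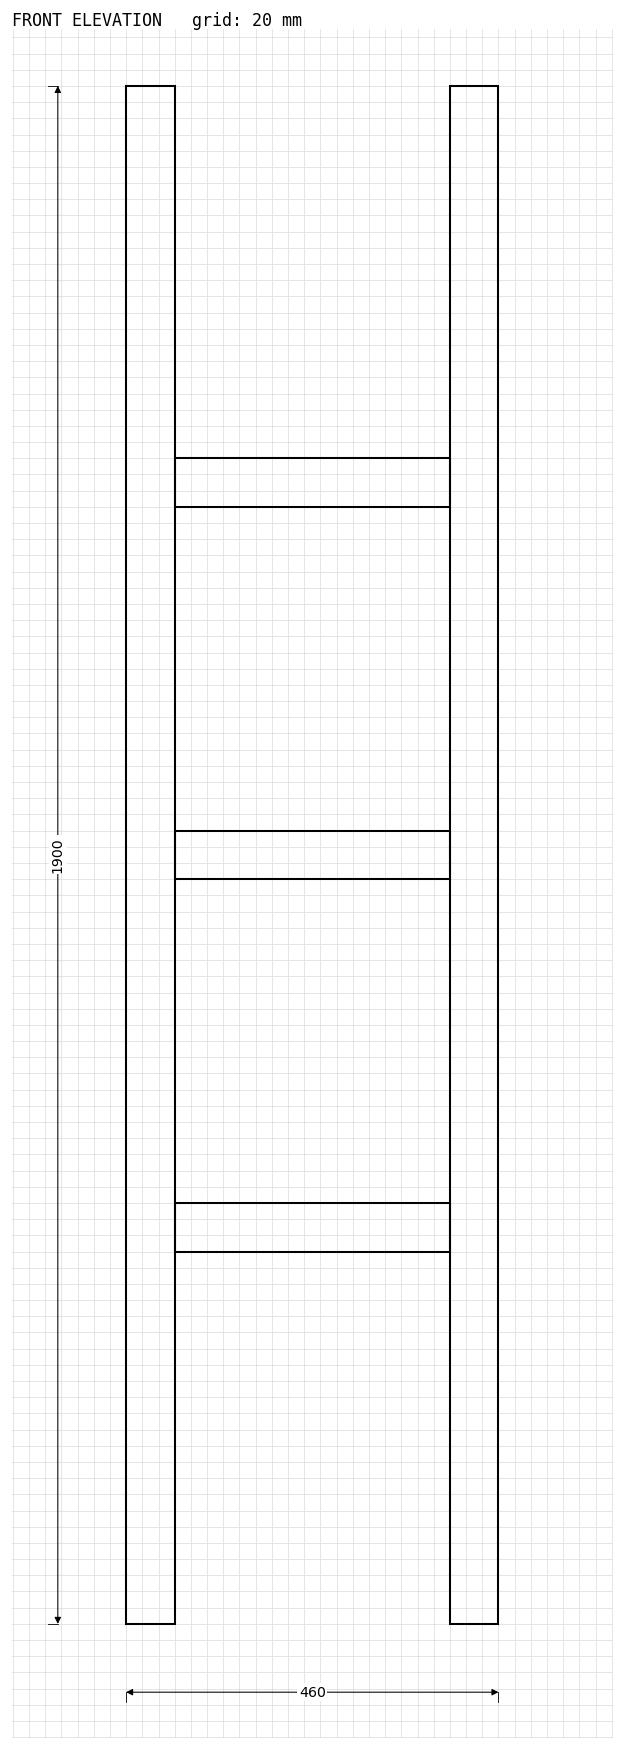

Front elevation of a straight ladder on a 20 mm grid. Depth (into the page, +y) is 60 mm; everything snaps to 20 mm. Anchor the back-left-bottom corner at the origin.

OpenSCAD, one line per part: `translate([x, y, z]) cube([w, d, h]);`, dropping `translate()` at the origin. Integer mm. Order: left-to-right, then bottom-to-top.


cube([60, 60, 1900]);
translate([60, 0, 460]) cube([340, 60, 60]);
translate([60, 0, 920]) cube([340, 60, 60]);
translate([60, 0, 1380]) cube([340, 60, 60]);
translate([400, 0, 0]) cube([60, 60, 1900]);


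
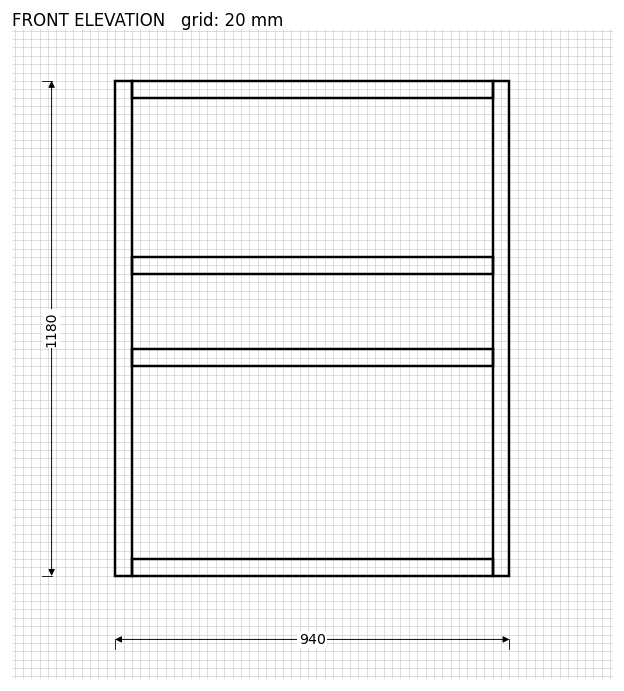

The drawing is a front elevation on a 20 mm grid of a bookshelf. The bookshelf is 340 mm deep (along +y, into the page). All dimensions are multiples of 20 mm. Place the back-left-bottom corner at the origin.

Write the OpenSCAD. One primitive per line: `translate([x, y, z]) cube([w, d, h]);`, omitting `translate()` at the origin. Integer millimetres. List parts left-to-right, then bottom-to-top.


cube([40, 340, 1180]);
translate([40, 0, 0]) cube([860, 340, 40]);
translate([40, 0, 500]) cube([860, 340, 40]);
translate([40, 0, 720]) cube([860, 340, 40]);
translate([40, 0, 1140]) cube([860, 340, 40]);
translate([900, 0, 0]) cube([40, 340, 1180]);


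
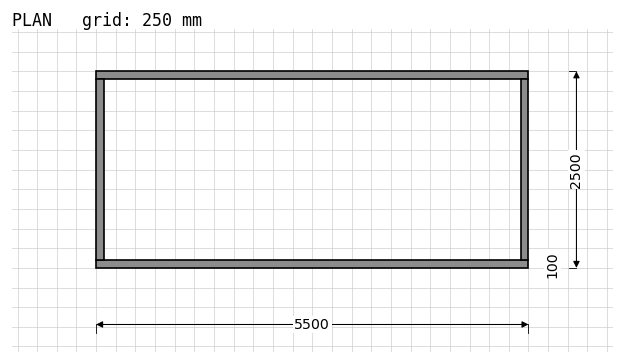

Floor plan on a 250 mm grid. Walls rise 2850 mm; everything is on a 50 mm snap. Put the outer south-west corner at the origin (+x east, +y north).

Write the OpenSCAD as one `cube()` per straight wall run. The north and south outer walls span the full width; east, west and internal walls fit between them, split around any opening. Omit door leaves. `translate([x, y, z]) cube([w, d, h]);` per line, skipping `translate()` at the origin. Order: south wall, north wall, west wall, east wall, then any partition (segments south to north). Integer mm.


cube([5500, 100, 2850]);
translate([0, 2400, 0]) cube([5500, 100, 2850]);
translate([0, 100, 0]) cube([100, 2300, 2850]);
translate([5400, 100, 0]) cube([100, 2300, 2850]);
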